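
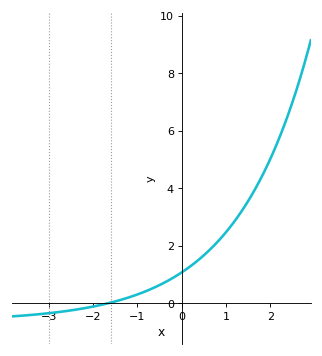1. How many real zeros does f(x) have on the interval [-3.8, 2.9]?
1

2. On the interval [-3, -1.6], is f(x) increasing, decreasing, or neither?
increasing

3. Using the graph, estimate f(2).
5.02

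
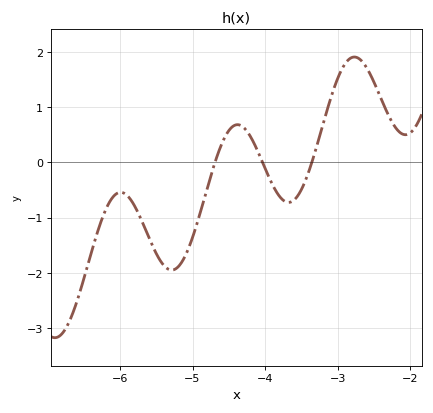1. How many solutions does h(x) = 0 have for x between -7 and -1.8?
3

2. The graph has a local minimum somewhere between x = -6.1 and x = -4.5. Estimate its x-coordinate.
-5.29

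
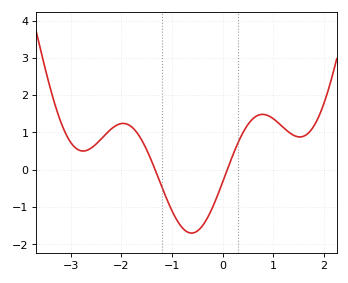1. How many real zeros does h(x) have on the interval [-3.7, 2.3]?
2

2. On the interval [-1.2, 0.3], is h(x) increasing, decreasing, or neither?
neither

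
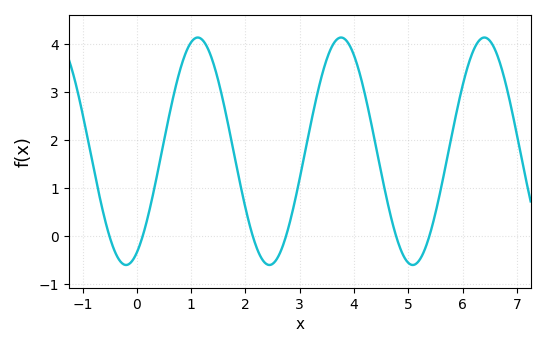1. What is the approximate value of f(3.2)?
2.3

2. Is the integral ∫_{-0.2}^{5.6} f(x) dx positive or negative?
positive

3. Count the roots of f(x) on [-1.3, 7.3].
6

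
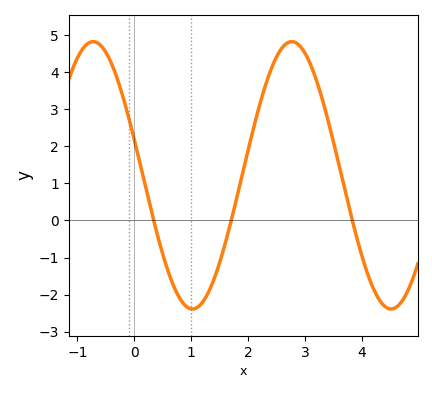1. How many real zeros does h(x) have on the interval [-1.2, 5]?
3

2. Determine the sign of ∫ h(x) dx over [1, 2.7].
positive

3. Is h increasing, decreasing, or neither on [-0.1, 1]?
decreasing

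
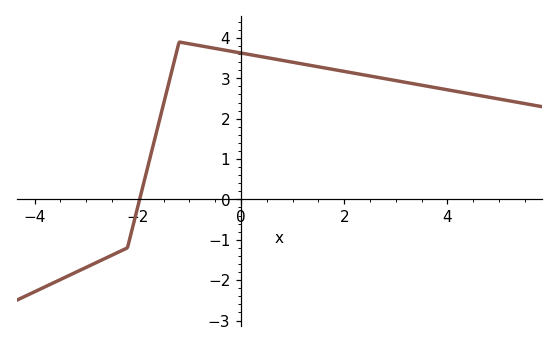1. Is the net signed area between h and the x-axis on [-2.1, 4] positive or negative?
positive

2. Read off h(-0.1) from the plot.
3.65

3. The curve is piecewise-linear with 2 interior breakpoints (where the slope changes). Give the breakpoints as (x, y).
(-2.2, -1.2); (-1.2, 3.9)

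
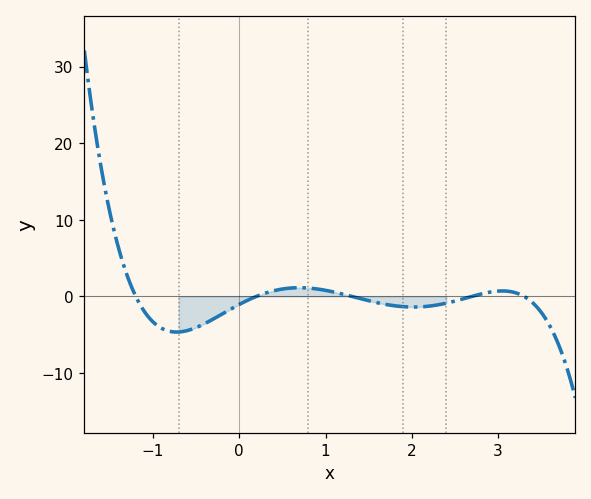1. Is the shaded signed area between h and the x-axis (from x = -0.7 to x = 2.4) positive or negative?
negative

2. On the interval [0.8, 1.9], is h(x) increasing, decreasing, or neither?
decreasing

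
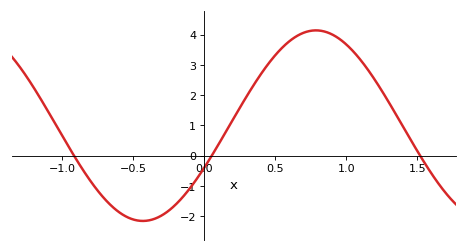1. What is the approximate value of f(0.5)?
3.31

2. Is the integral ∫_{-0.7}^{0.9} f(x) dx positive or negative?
positive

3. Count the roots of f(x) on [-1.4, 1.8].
3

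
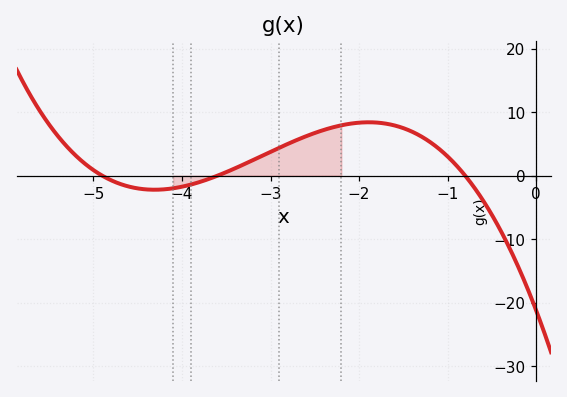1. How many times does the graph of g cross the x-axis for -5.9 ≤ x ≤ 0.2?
3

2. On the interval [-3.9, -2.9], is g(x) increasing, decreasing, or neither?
increasing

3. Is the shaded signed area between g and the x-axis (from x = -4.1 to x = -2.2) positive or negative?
positive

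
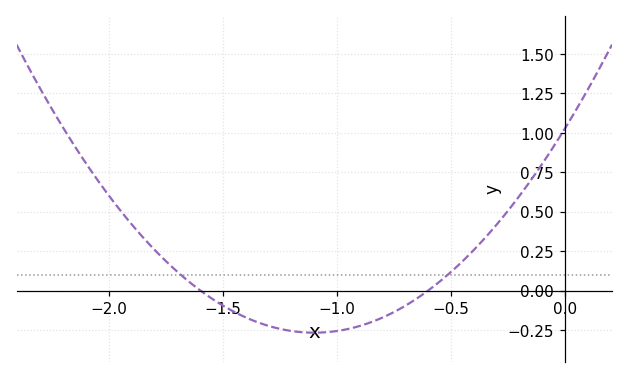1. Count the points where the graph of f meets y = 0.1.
2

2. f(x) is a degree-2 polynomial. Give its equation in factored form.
y = 1.07(x + 1.6)(x + 0.6)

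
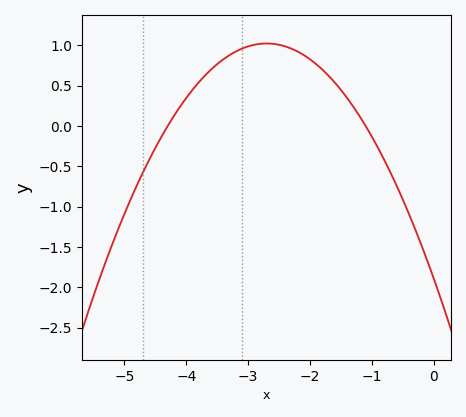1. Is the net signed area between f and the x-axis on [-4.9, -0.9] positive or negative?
positive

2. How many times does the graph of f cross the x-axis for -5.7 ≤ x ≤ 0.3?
2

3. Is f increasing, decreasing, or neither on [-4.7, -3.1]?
increasing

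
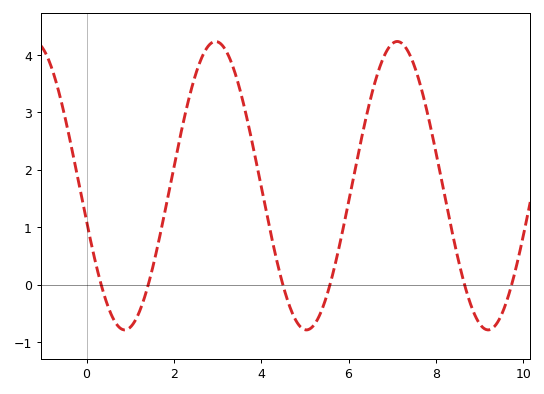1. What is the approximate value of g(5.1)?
-0.8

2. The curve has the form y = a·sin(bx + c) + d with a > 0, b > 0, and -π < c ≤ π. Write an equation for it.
y = 2.51sin(1.5x - 2.9) + 1.72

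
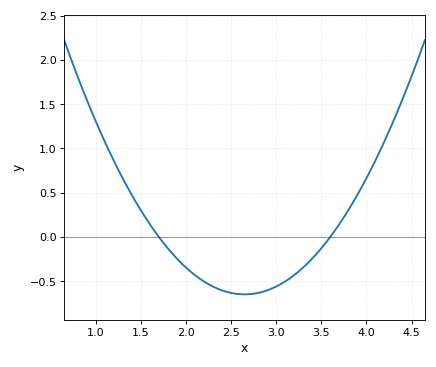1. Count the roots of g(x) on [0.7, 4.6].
2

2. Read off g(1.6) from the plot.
0.144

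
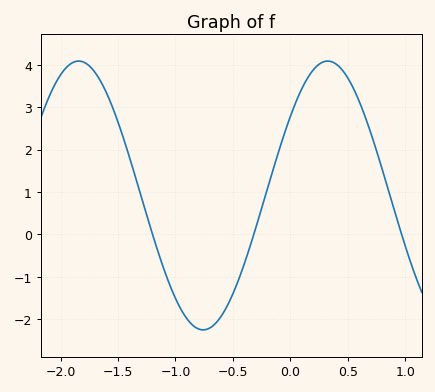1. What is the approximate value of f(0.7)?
2.39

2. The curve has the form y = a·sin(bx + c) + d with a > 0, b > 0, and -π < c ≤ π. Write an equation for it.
y = 3.17sin(2.9x + 0.63) + 0.92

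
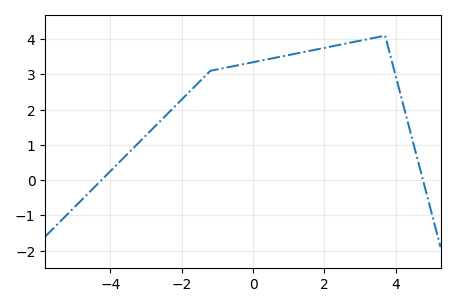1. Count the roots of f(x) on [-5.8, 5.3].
2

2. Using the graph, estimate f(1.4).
3.6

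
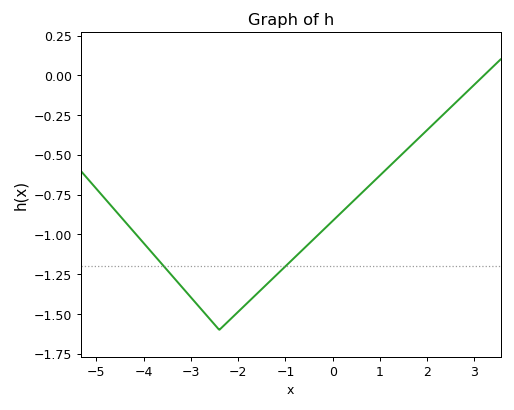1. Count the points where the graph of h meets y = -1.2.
2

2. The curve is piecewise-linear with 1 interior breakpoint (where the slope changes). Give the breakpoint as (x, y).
(-2.4, -1.6)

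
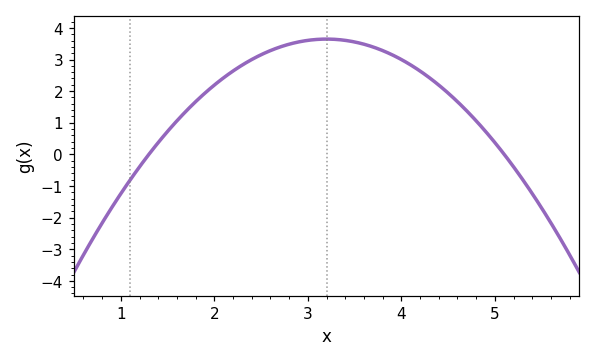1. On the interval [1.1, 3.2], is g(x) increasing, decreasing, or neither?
increasing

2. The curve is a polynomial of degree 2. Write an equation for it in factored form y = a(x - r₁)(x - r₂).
y = -1.01(x - 1.3)(x - 5.1)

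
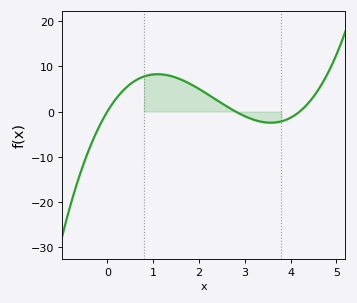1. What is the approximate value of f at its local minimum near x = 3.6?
-2.48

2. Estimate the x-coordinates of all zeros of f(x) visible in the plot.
0, 2.8, 4.2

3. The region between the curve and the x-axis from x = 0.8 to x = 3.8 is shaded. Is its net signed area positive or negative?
positive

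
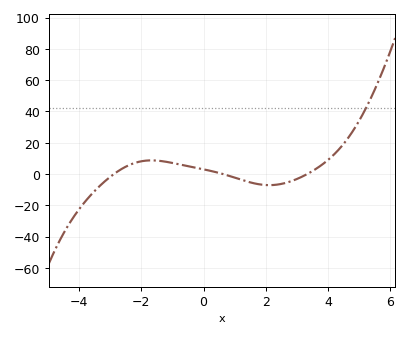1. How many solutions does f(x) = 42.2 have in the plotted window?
1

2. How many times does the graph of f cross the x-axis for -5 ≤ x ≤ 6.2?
3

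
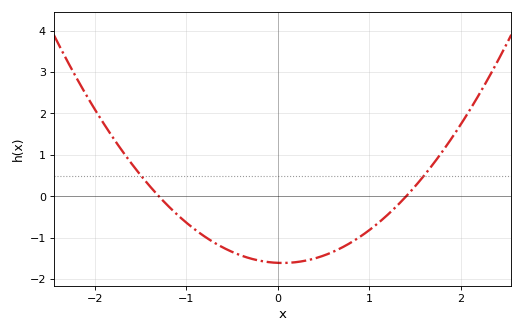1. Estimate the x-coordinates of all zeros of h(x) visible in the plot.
-1.3, 1.4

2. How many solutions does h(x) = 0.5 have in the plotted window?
2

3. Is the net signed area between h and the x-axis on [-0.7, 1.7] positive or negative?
negative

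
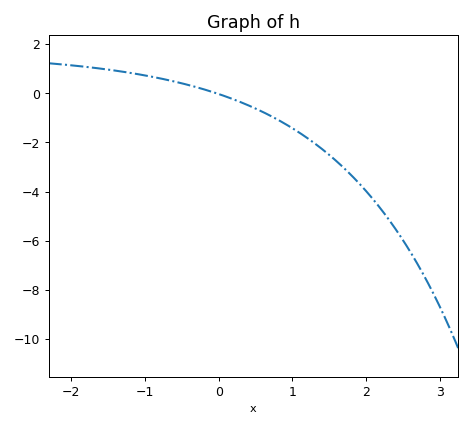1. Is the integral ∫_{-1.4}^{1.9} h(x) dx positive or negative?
negative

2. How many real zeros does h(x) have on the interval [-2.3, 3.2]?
1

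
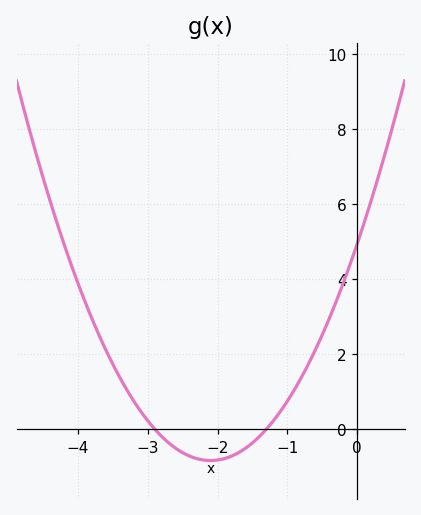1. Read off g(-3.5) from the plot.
1.8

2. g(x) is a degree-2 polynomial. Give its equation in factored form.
y = 1.31(x + 2.9)(x + 1.3)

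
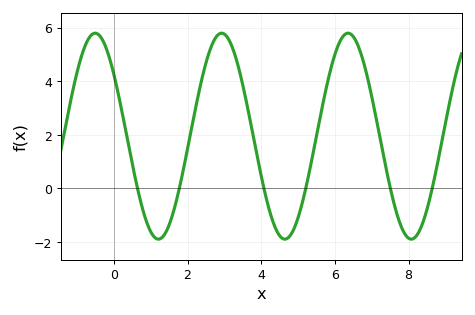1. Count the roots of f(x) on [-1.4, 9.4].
6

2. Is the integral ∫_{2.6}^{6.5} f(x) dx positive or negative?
positive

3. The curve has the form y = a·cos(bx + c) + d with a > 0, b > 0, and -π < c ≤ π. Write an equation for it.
y = 3.84cos(1.83x + 0.93) + 1.95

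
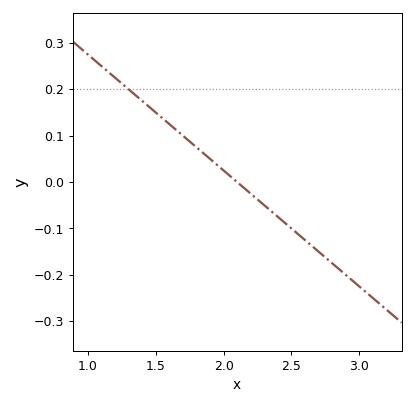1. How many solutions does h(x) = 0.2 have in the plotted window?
1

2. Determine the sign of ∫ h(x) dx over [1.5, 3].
negative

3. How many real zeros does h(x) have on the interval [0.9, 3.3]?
1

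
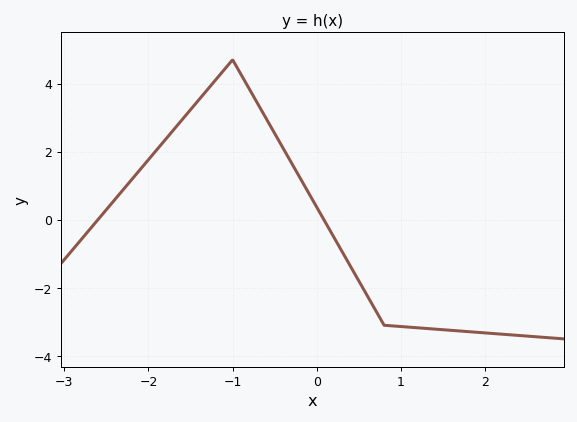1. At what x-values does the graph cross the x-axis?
-2.6, 0.085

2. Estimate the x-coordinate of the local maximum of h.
-1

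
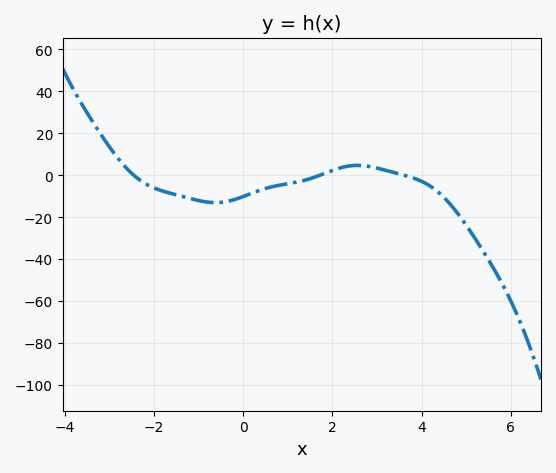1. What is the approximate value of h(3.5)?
0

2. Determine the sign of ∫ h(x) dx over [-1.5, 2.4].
negative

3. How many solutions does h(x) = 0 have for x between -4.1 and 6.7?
3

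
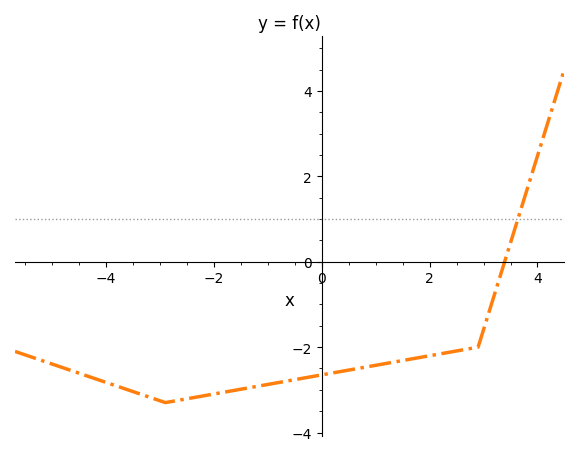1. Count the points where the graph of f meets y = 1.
1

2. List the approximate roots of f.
3.39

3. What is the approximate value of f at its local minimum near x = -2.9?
-3.3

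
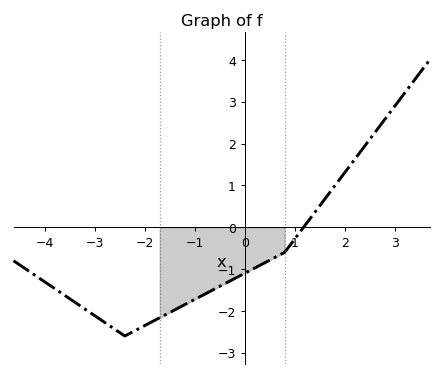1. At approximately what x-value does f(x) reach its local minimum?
-2.4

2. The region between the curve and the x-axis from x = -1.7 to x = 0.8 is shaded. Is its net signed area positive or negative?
negative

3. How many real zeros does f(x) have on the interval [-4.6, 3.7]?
1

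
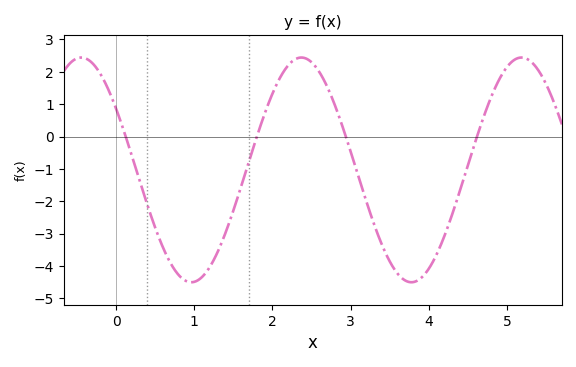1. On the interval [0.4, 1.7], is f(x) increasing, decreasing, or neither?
neither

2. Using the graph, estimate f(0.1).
0.2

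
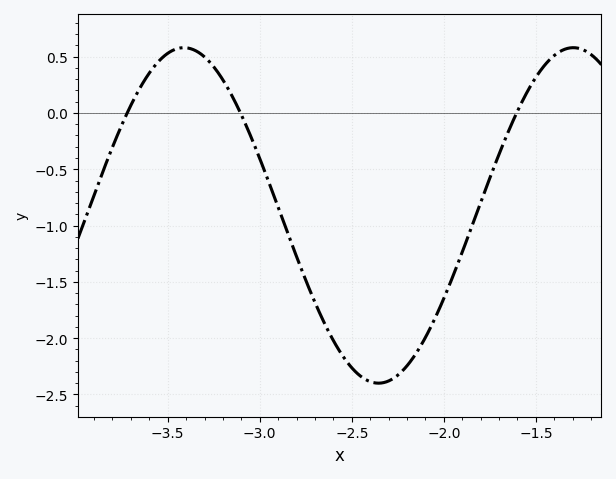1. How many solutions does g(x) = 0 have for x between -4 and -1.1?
3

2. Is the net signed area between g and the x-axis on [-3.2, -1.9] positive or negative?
negative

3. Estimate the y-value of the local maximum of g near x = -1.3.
0.6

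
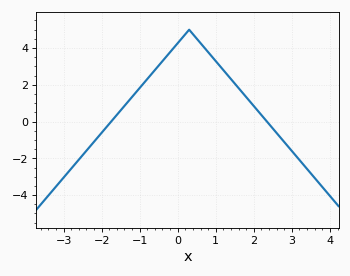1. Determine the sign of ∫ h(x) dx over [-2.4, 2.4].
positive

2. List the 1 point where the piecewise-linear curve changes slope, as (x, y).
(0.3, 5)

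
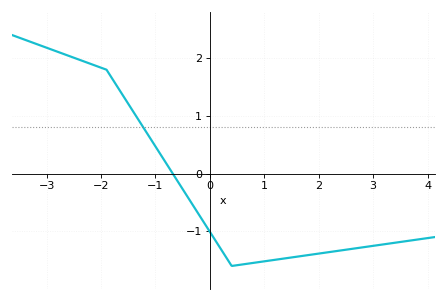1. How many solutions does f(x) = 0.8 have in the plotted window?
1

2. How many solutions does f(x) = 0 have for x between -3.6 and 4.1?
1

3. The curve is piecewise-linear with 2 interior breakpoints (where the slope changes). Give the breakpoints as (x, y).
(-1.9, 1.8); (0.4, -1.6)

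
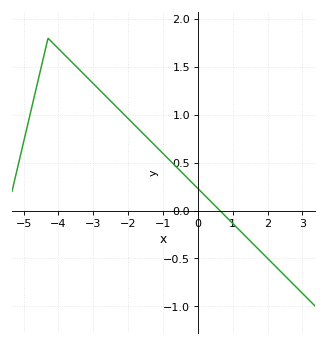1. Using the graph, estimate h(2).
-0.501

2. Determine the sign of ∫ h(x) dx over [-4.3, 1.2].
positive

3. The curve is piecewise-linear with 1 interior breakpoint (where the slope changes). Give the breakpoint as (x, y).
(-4.3, 1.8)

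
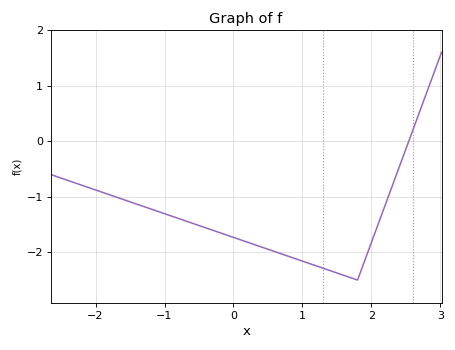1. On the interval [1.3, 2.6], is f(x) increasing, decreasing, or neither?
neither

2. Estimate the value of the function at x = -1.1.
-1.3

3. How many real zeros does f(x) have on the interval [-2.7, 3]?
1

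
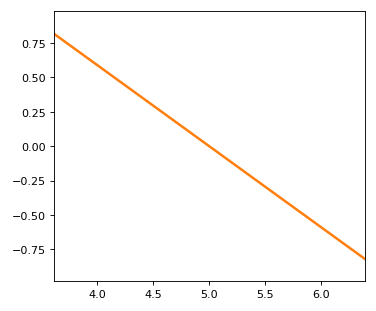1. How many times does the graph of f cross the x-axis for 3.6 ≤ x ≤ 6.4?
1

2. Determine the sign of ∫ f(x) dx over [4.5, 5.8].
negative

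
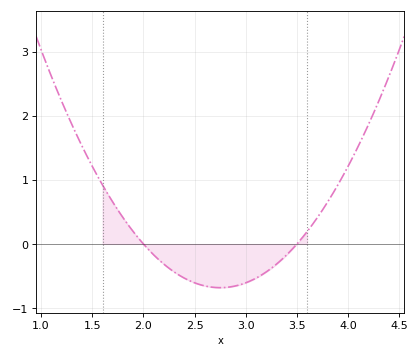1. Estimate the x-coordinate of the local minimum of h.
2.75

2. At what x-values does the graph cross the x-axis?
2, 3.5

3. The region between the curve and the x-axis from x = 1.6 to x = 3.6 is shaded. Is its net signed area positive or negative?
negative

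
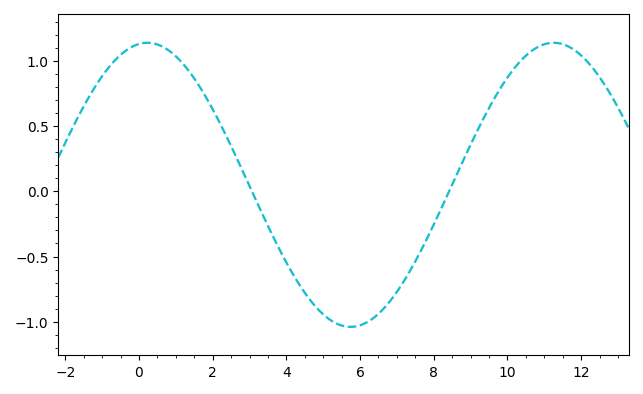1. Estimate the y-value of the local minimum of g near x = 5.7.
-1.04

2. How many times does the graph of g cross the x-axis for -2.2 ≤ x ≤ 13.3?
2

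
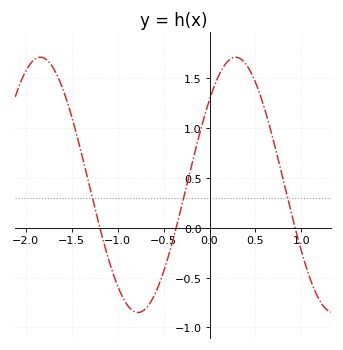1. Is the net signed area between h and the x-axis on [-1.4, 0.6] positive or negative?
positive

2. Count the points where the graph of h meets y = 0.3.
3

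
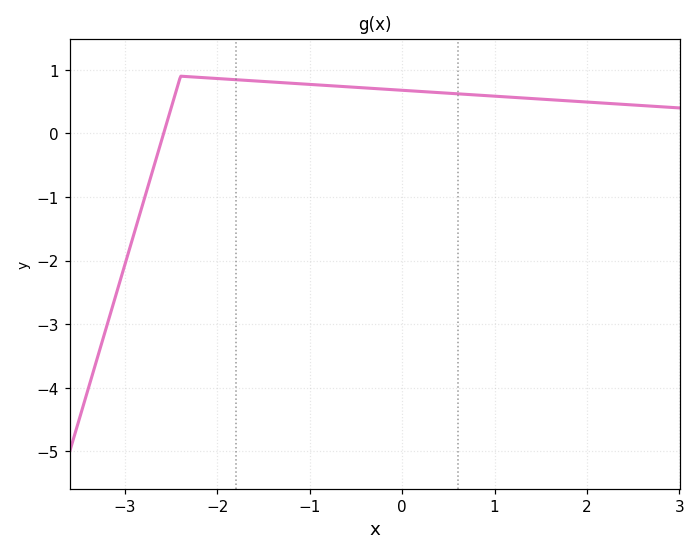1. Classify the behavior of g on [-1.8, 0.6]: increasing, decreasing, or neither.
decreasing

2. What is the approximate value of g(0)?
0.7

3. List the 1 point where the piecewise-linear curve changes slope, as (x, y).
(-2.4, 0.9)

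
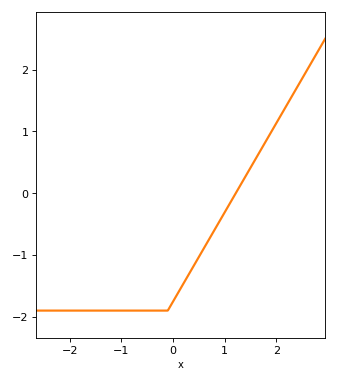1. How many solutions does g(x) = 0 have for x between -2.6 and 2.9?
1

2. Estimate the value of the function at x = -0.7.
-1.9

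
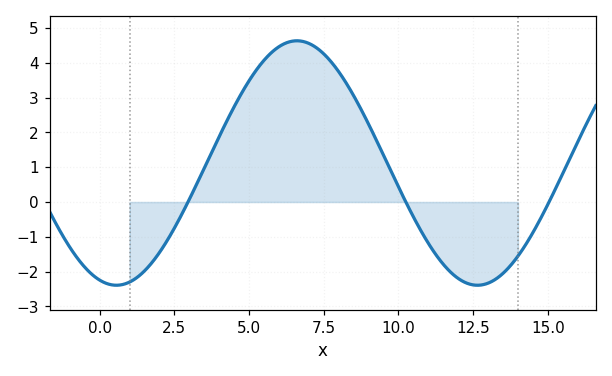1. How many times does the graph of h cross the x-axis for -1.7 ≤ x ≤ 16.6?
3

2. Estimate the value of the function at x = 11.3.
-1.57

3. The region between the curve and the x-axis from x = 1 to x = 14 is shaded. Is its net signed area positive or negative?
positive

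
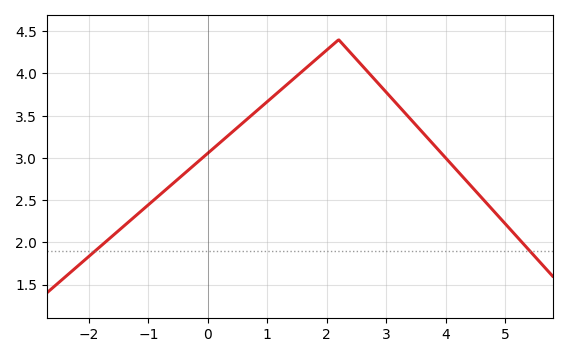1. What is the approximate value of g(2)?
4.28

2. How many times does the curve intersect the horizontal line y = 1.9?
2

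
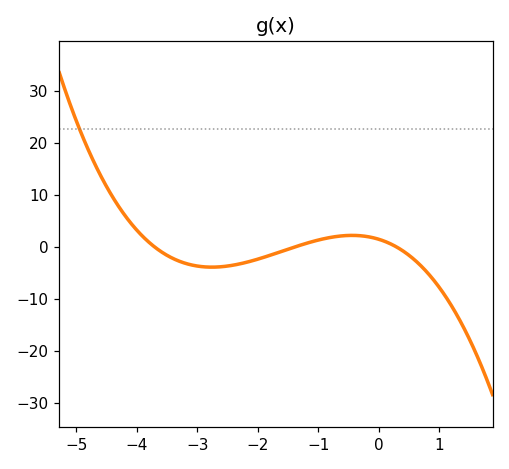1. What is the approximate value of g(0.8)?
-4.85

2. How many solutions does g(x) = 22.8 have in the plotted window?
1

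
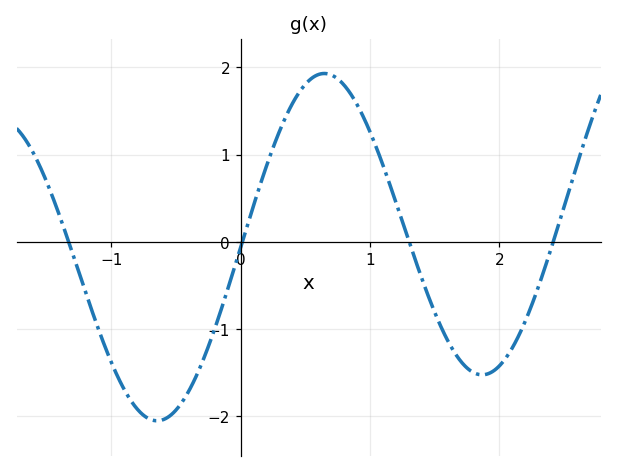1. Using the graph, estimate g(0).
-0.063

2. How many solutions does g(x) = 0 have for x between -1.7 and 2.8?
4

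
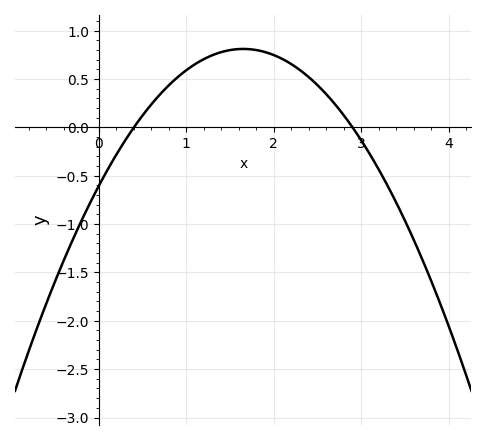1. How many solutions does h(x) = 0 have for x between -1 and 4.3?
2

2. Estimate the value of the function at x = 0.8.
0.437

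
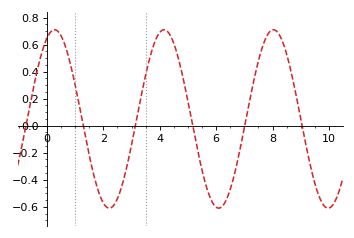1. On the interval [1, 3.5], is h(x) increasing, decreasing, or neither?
neither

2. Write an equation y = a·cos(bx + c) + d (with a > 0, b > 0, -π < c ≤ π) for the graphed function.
y = 0.66cos(1.62x - 0.442) + 0.05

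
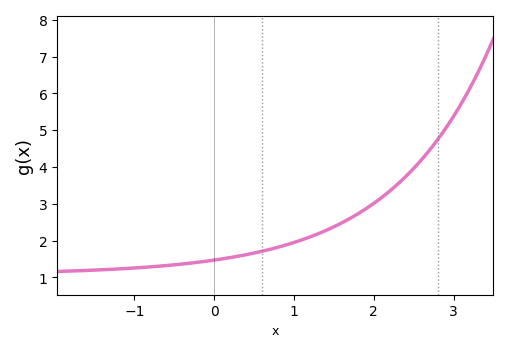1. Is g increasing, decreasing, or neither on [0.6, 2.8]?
increasing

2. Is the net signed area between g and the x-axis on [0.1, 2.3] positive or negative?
positive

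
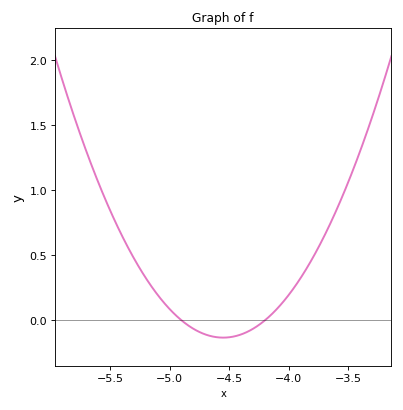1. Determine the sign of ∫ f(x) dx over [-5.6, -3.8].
positive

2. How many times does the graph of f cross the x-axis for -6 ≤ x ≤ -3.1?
2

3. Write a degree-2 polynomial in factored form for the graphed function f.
y = 1.09(x + 4.9)(x + 4.2)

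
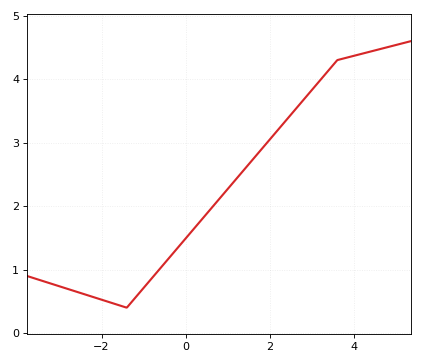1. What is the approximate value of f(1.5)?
2.66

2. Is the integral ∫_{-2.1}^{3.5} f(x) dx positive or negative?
positive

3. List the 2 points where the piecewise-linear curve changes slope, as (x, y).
(-1.4, 0.4); (3.6, 4.3)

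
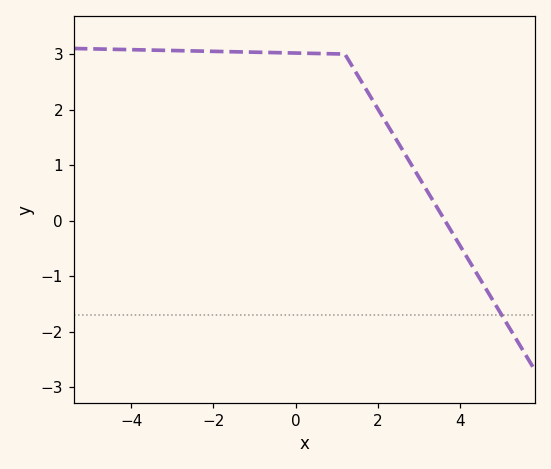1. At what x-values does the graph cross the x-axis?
3.6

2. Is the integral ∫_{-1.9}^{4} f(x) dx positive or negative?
positive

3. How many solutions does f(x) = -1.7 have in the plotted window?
1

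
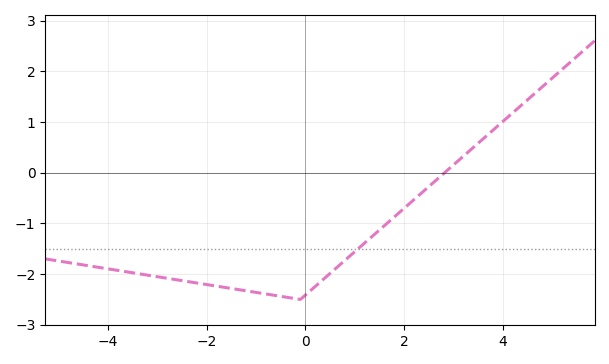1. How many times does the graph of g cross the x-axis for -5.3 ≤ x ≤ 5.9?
1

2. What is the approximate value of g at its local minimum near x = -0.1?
-2.5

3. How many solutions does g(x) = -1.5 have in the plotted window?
1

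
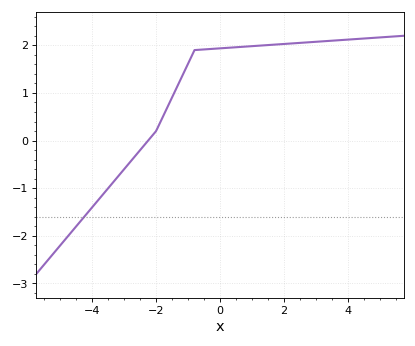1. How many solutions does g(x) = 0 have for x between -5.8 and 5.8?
1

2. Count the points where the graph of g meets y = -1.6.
1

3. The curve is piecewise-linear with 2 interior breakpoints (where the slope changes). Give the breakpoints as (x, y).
(-2, 0.2); (-0.8, 1.9)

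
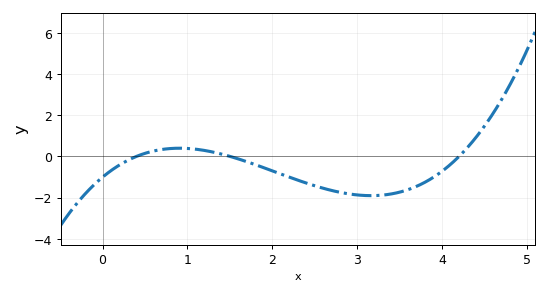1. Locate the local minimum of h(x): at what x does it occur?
3.2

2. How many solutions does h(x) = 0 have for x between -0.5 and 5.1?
3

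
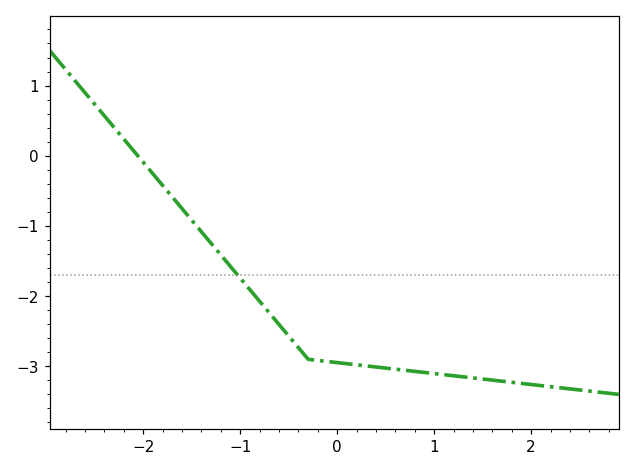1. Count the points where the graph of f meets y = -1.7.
1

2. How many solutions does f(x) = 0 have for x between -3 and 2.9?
1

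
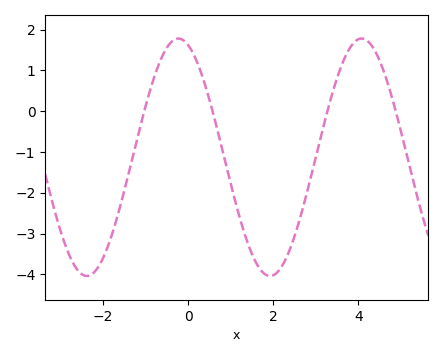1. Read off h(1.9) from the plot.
-4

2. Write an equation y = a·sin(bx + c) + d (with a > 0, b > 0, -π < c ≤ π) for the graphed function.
y = 2.91sin(1.5x + 1.9) - 1.13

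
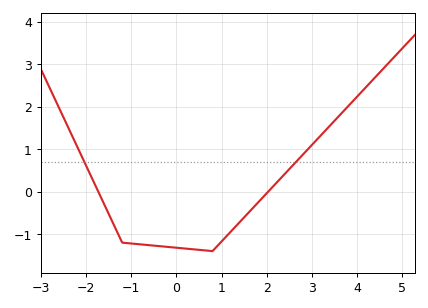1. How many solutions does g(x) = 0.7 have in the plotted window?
2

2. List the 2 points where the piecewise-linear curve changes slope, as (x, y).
(-1.2, -1.2); (0.8, -1.4)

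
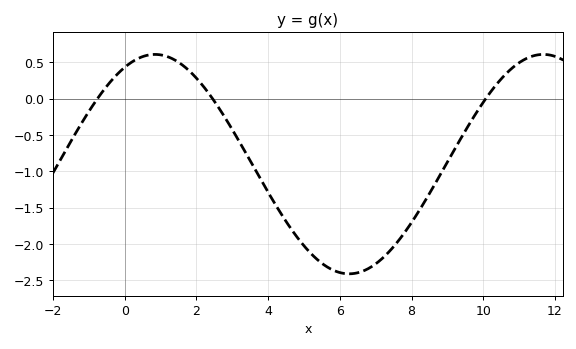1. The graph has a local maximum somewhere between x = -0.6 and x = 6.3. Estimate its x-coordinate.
0.847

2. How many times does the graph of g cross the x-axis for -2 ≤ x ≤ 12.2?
3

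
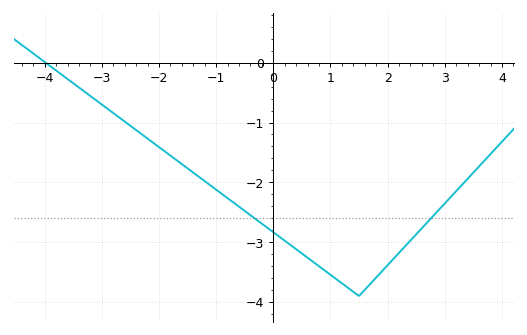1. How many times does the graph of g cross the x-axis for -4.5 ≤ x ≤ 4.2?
1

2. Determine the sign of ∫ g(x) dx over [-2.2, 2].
negative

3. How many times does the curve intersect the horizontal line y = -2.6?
2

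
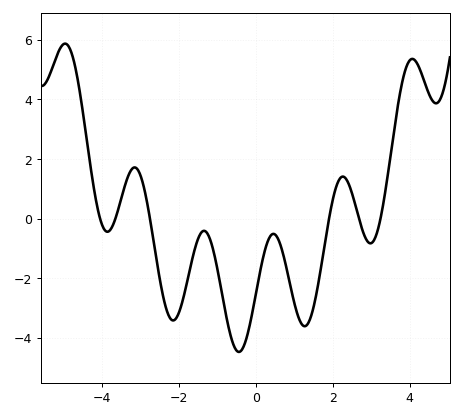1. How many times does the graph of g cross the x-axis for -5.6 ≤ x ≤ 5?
6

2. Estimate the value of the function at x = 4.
5.4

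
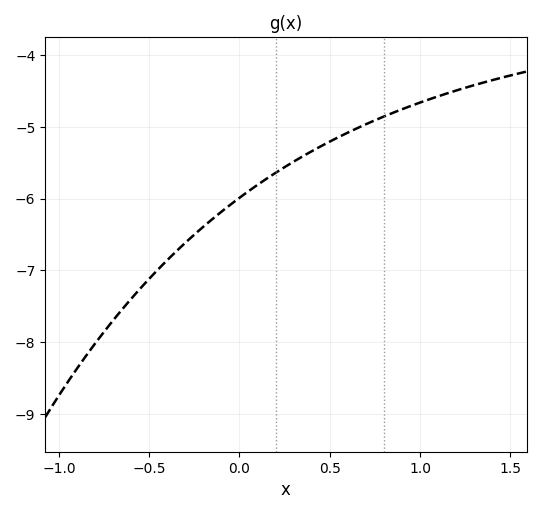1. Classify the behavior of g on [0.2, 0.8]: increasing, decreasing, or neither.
increasing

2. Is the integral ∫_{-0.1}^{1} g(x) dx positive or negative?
negative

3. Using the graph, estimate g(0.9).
-4.8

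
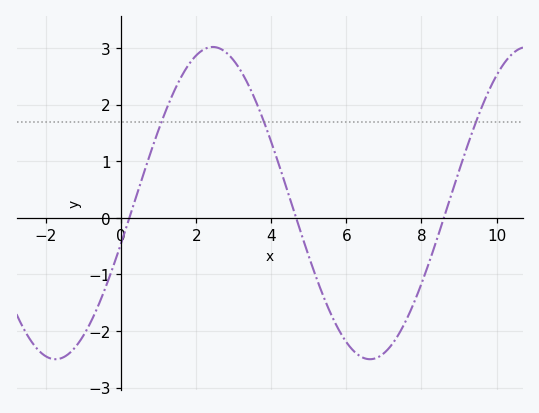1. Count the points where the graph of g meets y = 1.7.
3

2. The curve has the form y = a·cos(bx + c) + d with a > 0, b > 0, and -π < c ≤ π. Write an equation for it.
y = 2.76cos(0.75x - 1.8) + 0.26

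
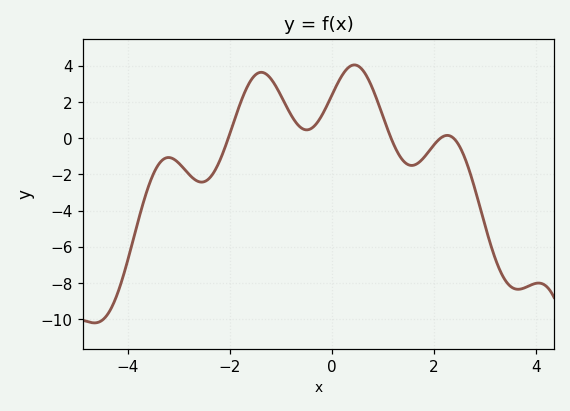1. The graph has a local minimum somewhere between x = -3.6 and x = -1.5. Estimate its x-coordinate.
-2.6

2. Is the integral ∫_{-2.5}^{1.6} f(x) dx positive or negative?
positive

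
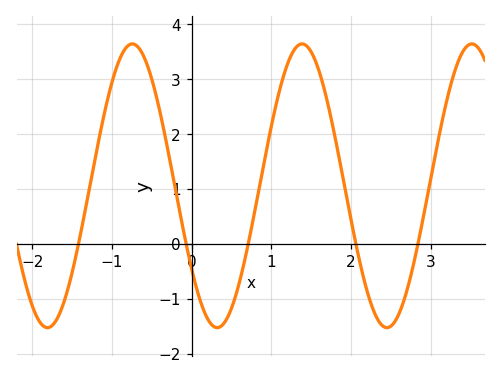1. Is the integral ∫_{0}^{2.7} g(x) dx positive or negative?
positive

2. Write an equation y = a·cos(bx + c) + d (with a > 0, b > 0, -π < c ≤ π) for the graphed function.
y = 2.58cos(2.95x + 2.19) + 1.05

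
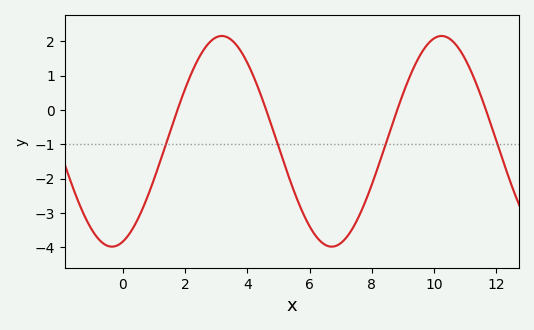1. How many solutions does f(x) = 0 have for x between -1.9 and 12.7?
4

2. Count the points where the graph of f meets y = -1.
4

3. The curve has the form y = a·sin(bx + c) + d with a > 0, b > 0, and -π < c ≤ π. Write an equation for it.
y = 3.07sin(0.89x - 1.26) - 0.91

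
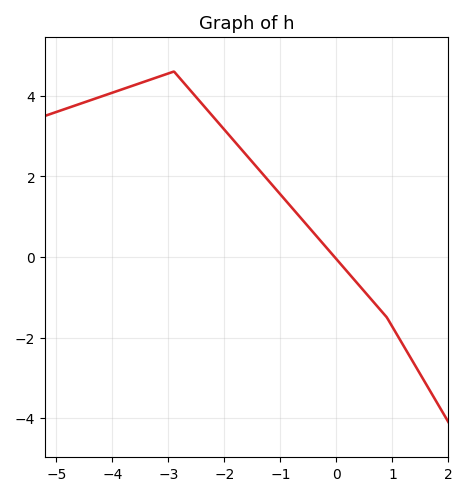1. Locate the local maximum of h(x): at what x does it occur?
-2.9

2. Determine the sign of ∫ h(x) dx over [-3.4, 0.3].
positive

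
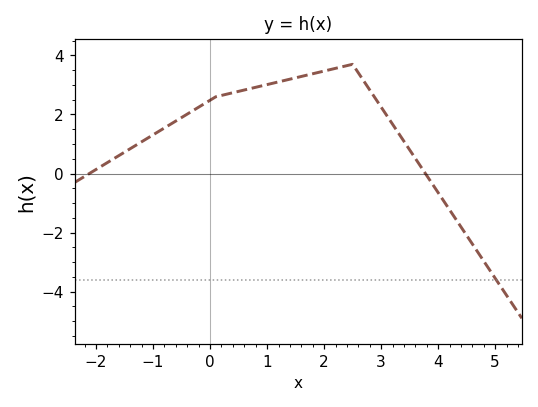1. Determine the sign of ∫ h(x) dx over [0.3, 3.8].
positive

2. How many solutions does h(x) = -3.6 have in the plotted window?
1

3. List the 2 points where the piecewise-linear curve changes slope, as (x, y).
(0.1, 2.6); (2.5, 3.7)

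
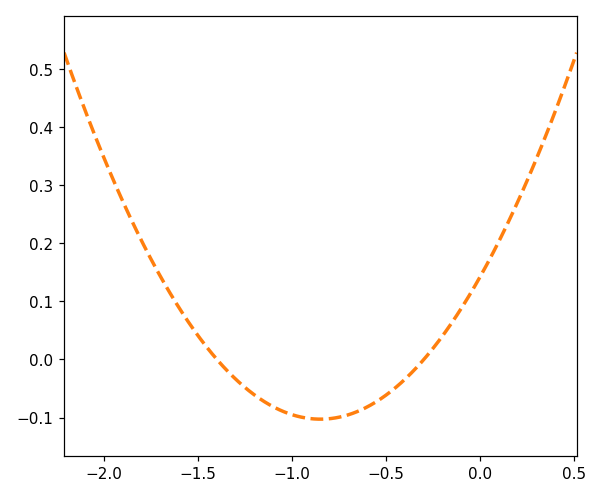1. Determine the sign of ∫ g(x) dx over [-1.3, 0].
negative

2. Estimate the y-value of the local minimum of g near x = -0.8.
-0.1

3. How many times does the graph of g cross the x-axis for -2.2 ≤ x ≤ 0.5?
2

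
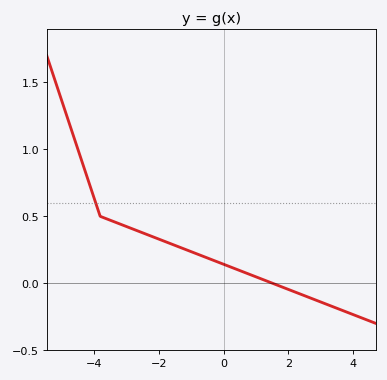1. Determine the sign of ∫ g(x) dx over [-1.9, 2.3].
positive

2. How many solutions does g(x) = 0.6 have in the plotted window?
1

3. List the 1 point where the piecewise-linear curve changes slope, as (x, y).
(-3.8, 0.5)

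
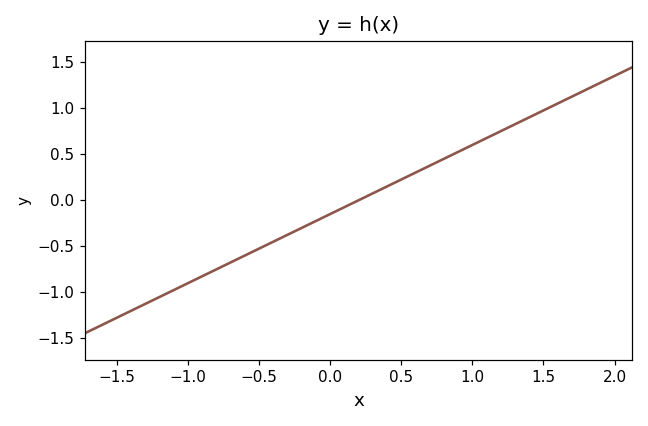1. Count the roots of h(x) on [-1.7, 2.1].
1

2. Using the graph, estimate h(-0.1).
-0.2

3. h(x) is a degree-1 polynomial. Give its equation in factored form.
y = 0.75(x - 0.2)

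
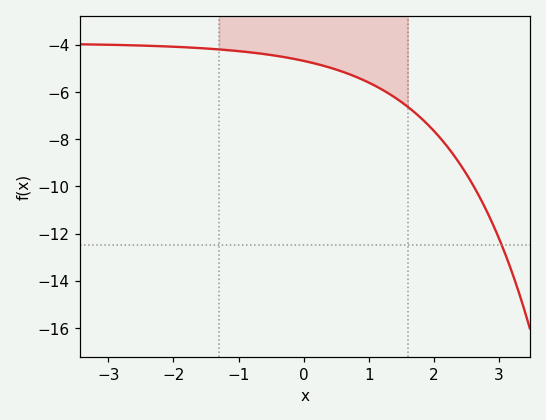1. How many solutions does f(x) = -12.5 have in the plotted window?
1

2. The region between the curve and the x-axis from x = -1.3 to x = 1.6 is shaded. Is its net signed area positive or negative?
negative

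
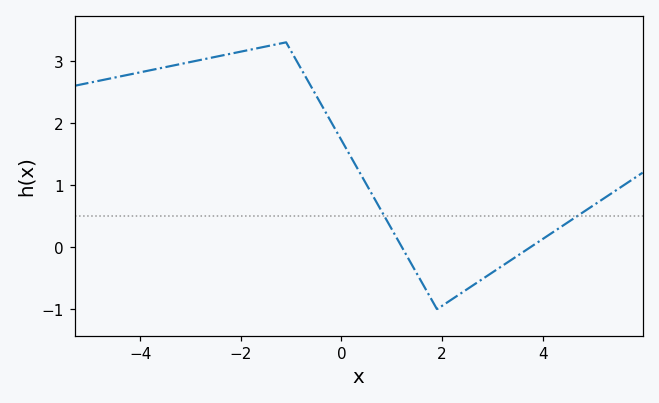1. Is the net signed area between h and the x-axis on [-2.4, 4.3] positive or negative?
positive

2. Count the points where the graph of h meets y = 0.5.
2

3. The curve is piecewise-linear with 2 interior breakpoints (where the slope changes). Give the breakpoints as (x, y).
(-1.1, 3.3); (1.9, -1)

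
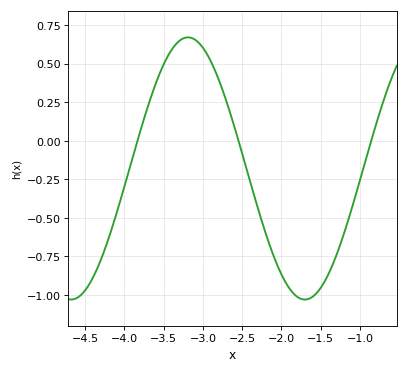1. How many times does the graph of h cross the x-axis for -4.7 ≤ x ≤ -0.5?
3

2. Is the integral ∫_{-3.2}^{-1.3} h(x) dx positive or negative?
negative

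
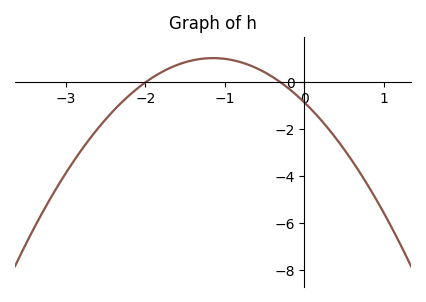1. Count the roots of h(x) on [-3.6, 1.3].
2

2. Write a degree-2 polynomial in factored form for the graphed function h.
y = -1.43(x + 2)(x + 0.3)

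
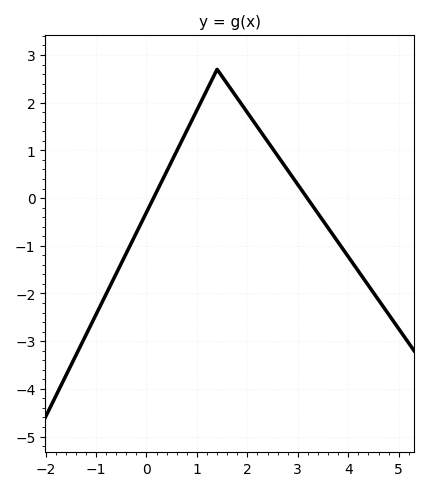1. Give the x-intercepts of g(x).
0.1, 3.2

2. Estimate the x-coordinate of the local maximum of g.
1.4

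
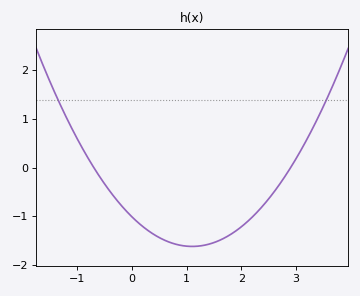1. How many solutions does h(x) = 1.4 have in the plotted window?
2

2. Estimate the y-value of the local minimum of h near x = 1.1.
-1.6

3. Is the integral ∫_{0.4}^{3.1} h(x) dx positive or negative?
negative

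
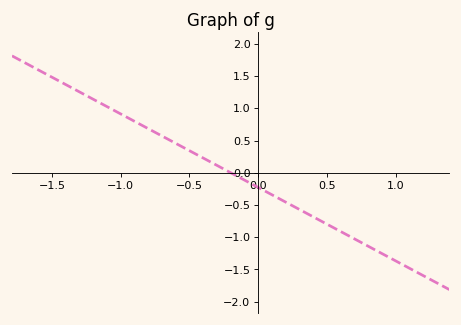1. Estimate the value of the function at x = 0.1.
-0.35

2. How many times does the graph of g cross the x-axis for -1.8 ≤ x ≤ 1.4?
1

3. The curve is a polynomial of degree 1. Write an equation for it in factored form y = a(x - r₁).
y = -1.14(x + 0.2)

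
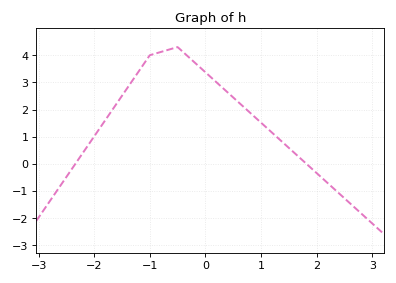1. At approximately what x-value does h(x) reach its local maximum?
-0.5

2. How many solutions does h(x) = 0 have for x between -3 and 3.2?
2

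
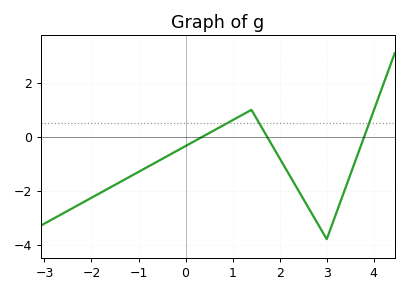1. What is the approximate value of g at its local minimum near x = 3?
-3.8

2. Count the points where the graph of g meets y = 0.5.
3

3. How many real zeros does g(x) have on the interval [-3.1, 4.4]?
3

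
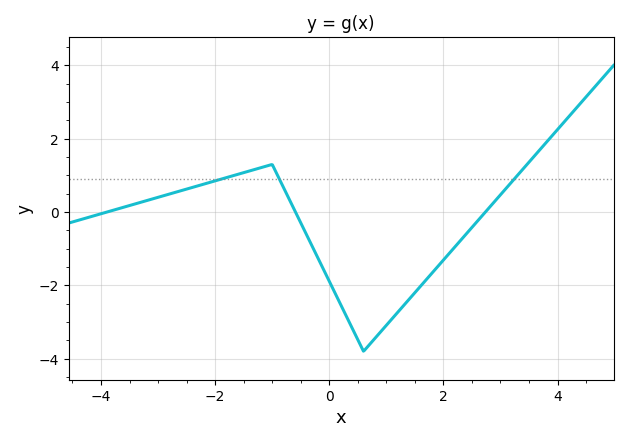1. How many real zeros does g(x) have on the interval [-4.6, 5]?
3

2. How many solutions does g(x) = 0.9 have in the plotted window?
3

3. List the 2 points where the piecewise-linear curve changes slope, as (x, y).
(-1, 1.3); (0.6, -3.8)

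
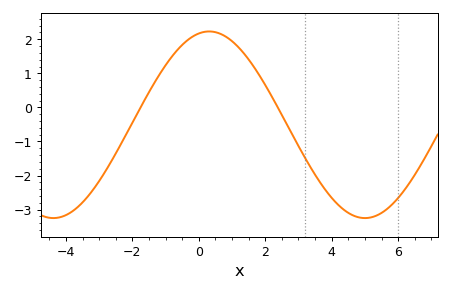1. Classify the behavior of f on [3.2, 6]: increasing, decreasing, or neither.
neither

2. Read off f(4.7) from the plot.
-3.2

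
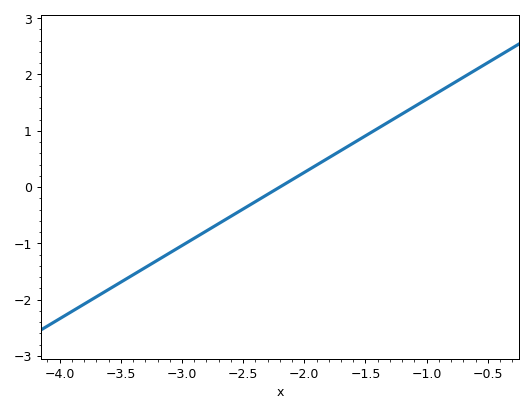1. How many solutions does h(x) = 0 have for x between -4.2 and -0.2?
1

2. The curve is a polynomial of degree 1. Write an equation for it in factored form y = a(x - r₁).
y = 1.3(x + 2.2)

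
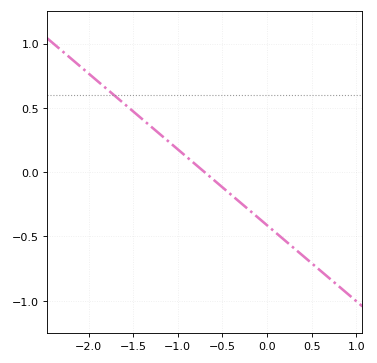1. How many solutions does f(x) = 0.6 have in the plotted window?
1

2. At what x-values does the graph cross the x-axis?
-0.7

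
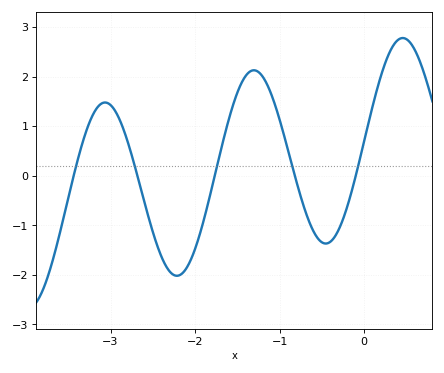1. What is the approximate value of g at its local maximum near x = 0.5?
2.78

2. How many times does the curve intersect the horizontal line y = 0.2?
5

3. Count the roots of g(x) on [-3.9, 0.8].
5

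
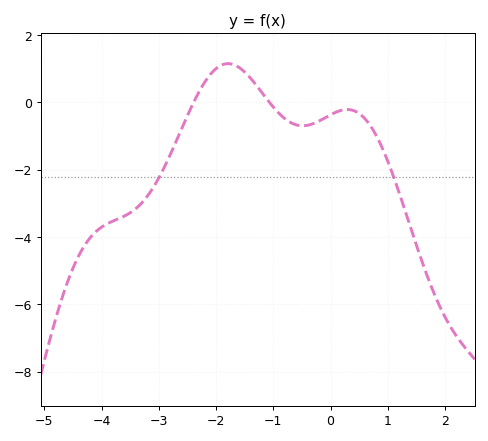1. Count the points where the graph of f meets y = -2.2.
2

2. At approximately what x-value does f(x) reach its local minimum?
-0.4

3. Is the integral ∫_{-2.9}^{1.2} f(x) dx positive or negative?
negative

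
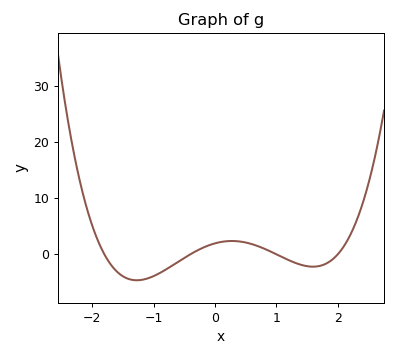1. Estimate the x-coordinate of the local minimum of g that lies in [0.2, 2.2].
1.6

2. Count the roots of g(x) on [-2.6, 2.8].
4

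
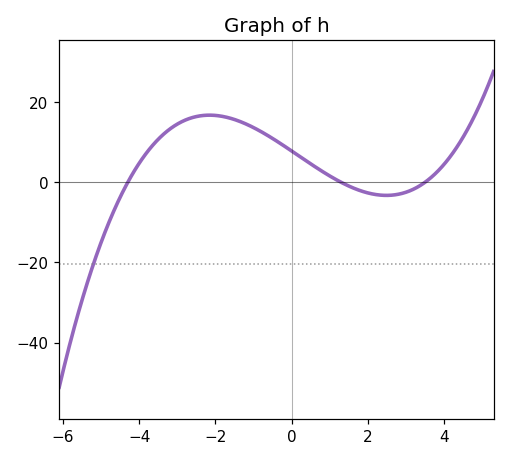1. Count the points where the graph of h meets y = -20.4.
1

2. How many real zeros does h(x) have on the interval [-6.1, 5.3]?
3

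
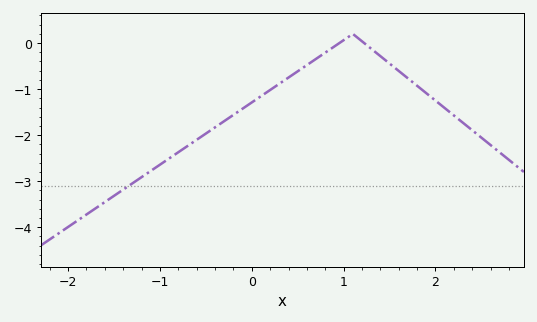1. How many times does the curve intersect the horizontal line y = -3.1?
1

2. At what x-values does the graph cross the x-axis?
0.952, 1.22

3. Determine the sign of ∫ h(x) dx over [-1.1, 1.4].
negative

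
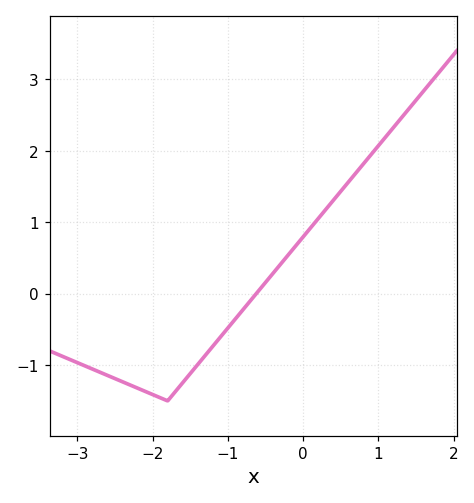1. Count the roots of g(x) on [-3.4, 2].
1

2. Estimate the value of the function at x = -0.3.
0.4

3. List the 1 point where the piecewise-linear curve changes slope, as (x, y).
(-1.8, -1.5)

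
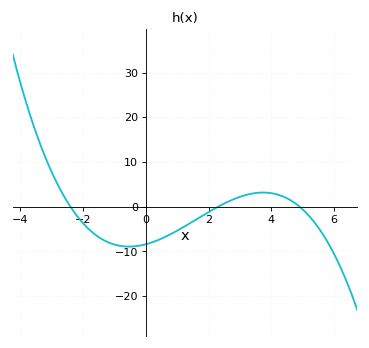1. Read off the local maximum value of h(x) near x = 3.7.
3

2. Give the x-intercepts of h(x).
-2.4, 2.2, 4.8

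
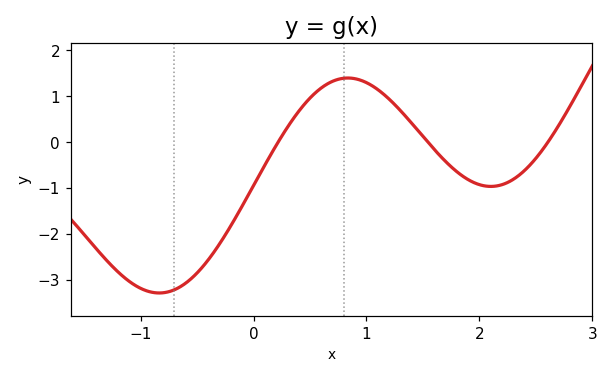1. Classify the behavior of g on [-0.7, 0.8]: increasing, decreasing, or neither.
increasing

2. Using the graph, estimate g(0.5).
1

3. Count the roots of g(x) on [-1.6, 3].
3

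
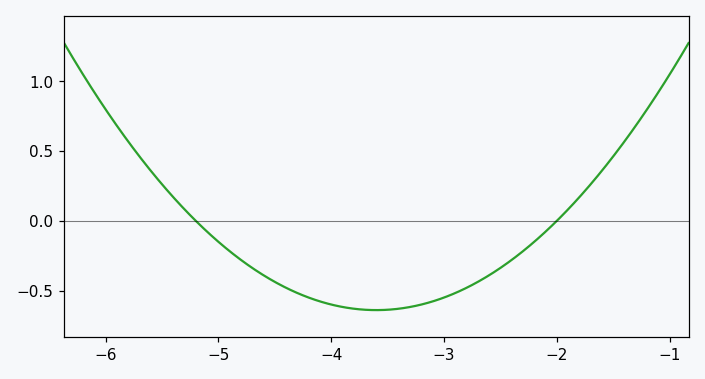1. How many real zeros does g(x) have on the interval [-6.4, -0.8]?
2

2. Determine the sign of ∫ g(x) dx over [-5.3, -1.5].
negative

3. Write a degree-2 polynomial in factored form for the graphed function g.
y = 0.25(x + 5.2)(x + 2)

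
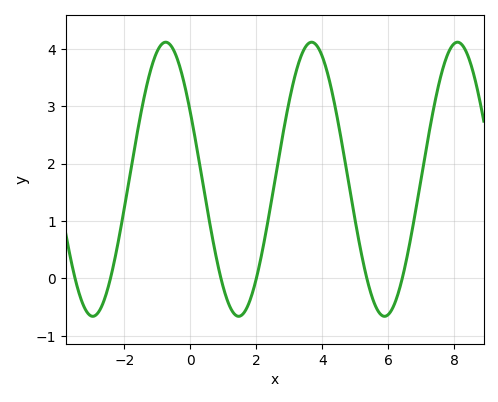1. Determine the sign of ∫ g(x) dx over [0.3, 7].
positive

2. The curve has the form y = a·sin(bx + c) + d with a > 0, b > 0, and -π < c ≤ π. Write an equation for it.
y = 2.39sin(1.4x + 2.6) + 1.73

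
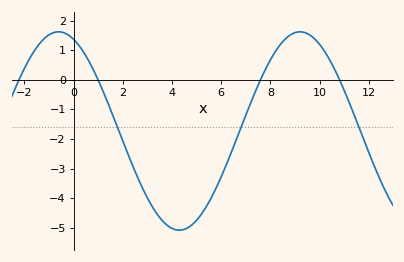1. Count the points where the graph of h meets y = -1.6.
3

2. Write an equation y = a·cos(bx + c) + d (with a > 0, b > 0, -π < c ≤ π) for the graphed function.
y = 3.35cos(0.64x + 0.392) - 1.73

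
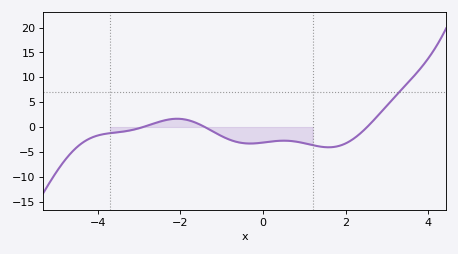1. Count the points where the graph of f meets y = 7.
1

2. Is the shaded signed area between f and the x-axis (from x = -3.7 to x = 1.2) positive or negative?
negative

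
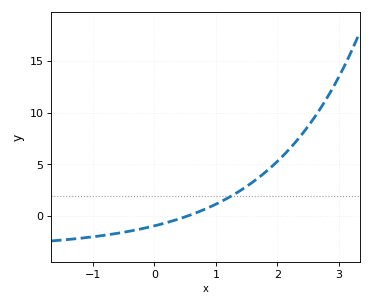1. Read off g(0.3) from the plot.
-0.5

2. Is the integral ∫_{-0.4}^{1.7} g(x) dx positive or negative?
positive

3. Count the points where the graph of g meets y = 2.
1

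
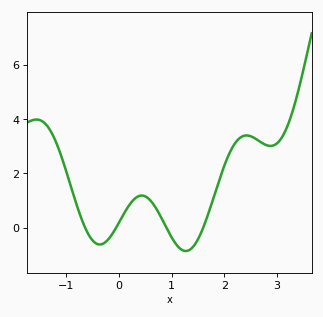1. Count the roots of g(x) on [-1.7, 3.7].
4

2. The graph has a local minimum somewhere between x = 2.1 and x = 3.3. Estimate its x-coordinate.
2.88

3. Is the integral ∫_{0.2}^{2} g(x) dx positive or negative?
positive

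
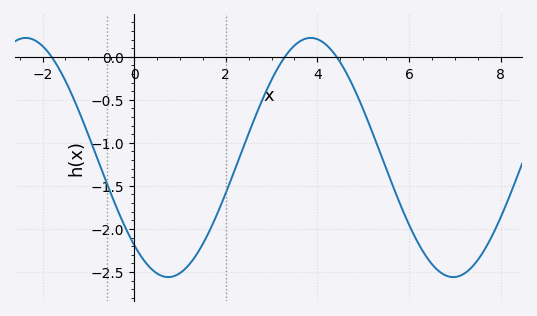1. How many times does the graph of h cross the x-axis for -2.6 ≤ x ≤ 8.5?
3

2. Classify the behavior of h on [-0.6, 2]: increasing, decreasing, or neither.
neither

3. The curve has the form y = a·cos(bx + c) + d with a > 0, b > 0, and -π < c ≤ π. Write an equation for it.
y = 1.39cos(1x + 2.4) - 1.17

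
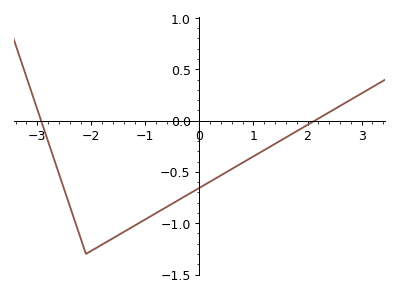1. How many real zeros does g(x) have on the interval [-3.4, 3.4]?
2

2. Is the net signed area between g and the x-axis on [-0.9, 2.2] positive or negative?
negative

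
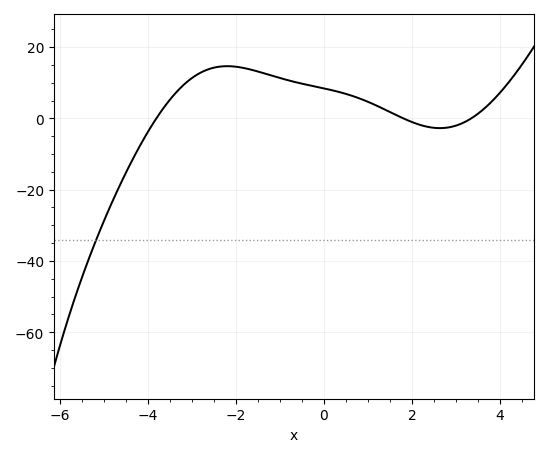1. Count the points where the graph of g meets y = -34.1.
1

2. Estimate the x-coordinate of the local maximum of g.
-2.2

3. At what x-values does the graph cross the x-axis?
-3.8, 1.8, 3.4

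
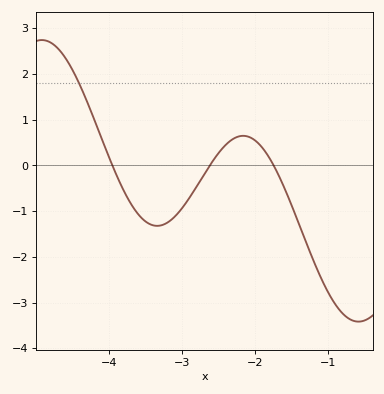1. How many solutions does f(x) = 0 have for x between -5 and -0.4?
3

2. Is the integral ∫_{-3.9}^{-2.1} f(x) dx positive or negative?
negative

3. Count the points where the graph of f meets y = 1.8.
1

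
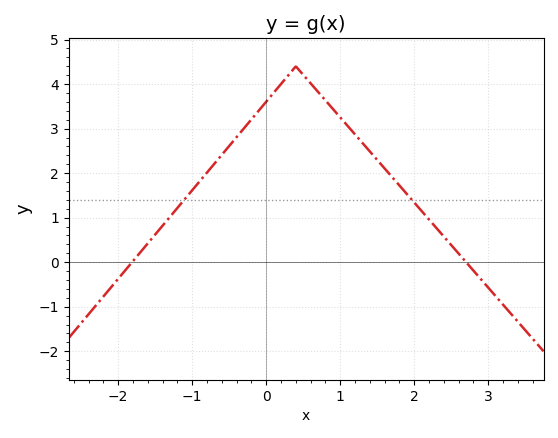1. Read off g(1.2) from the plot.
2.87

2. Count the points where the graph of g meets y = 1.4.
2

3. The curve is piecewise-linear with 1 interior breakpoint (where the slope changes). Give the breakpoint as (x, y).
(0.4, 4.4)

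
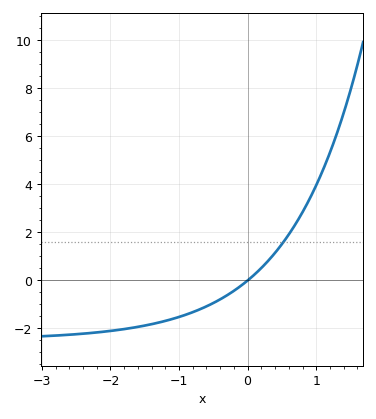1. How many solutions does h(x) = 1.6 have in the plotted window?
1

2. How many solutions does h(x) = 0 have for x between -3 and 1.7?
1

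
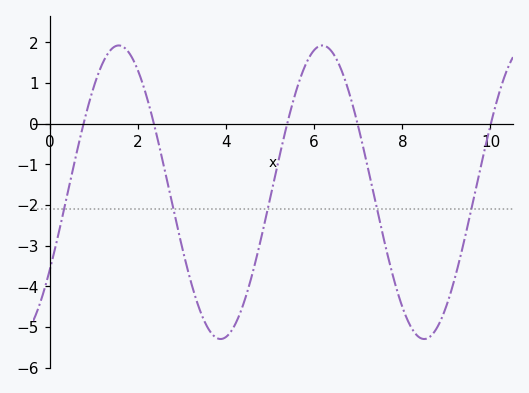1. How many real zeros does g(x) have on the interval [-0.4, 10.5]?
5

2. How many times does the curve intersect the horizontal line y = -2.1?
5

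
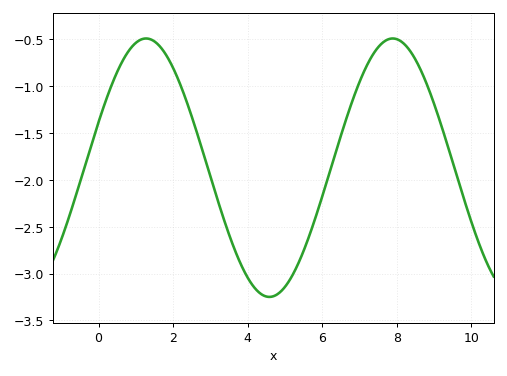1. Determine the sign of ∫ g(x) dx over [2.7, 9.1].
negative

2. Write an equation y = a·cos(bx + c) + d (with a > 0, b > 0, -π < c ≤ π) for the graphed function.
y = 1.38cos(0.95x - 1.2) - 1.87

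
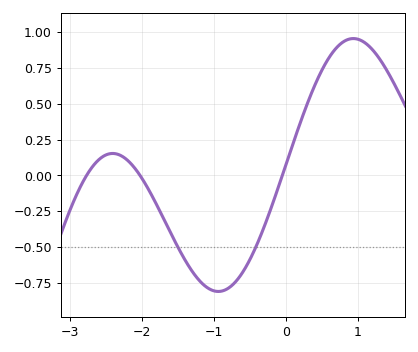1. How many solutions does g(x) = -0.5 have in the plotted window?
2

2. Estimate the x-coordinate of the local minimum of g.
-0.938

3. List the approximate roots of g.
-2.77, -2.03, -0.048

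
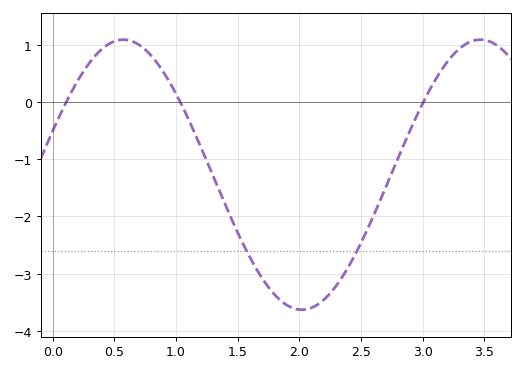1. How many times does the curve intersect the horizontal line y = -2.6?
2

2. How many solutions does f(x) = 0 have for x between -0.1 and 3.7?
3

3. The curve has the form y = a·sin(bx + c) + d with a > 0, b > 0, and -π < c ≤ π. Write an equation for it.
y = 2.36sin(2.17x + 0.33) - 1.27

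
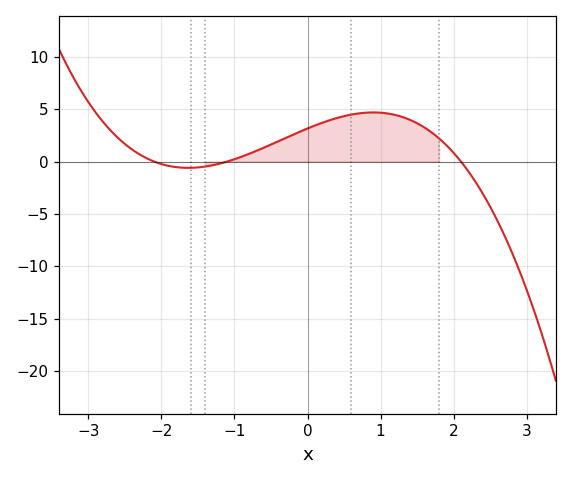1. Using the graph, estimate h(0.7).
4.5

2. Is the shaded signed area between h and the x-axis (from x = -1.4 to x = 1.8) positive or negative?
positive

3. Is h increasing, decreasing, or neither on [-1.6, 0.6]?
increasing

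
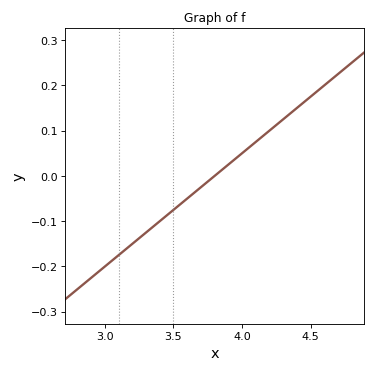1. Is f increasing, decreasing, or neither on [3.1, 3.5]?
increasing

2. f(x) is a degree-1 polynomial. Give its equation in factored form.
y = 0.25(x - 3.8)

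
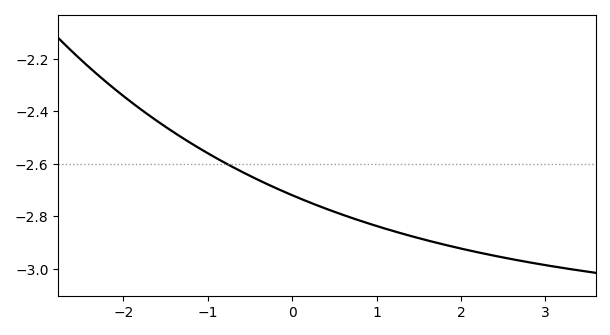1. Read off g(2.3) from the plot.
-2.94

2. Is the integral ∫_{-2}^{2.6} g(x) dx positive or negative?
negative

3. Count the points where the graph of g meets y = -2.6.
1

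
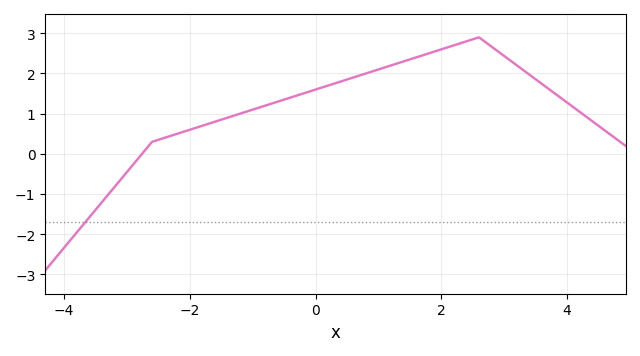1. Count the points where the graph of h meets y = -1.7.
1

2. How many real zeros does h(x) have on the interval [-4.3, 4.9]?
1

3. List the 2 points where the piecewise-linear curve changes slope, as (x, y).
(-2.6, 0.3); (2.6, 2.9)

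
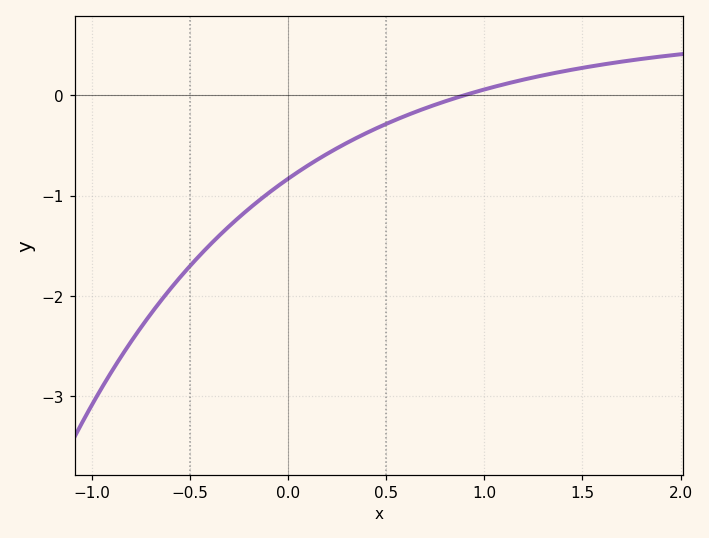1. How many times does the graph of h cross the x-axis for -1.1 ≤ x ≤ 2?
1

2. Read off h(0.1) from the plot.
-0.7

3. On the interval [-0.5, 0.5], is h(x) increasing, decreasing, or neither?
increasing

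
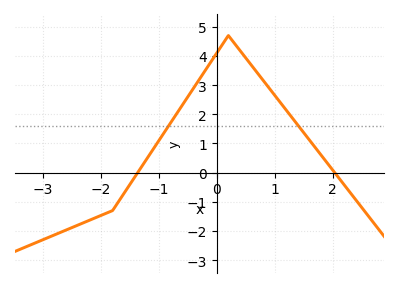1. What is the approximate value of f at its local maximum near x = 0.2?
4.7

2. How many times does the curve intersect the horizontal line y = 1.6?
2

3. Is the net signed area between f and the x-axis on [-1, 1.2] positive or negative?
positive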